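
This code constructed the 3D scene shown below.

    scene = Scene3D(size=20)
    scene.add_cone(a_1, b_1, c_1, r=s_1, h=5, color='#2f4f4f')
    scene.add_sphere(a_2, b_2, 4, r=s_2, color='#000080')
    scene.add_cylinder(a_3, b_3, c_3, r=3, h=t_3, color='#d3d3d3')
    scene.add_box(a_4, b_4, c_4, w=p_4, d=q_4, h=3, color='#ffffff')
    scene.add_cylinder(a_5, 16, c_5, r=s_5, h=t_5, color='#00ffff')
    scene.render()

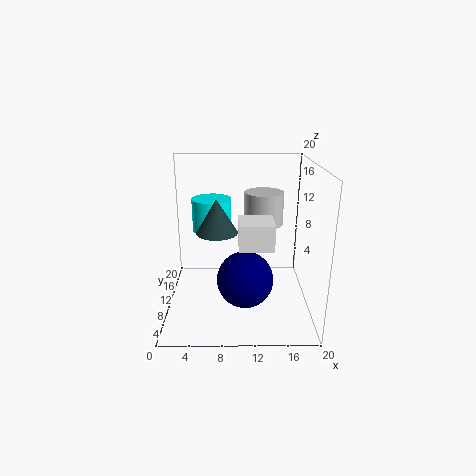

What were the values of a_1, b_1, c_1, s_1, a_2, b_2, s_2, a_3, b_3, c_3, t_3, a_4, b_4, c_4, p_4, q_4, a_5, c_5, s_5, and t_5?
a_1 = 7; b_1 = 12; c_1 = 10; s_1 = 3; a_2 = 11; b_2 = 9; s_2 = 4; a_3 = 14; b_3 = 16; c_3 = 10; t_3 = 5; a_4 = 10; b_4 = 1; c_4 = 12; p_4 = 4; q_4 = 4; a_5 = 6; c_5 = 9; s_5 = 3; t_5 = 5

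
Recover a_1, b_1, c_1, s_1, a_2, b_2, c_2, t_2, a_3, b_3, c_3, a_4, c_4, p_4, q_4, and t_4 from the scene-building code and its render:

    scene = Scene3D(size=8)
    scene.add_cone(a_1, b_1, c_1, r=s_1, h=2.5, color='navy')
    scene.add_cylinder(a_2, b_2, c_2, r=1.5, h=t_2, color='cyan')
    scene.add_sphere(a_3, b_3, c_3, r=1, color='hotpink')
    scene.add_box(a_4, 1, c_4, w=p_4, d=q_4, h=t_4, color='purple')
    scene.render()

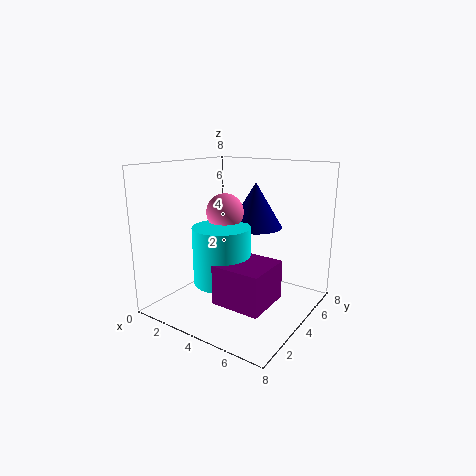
a_1 = 4.5, b_1 = 5, c_1 = 4.5, s_1 = 1.5, a_2 = 4, b_2 = 2.5, c_2 = 2, t_2 = 3, a_3 = 3.5, b_3 = 3.5, c_3 = 5.5, a_4 = 4.5, c_4 = 1.5, p_4 = 2.5, q_4 = 2.5, t_4 = 2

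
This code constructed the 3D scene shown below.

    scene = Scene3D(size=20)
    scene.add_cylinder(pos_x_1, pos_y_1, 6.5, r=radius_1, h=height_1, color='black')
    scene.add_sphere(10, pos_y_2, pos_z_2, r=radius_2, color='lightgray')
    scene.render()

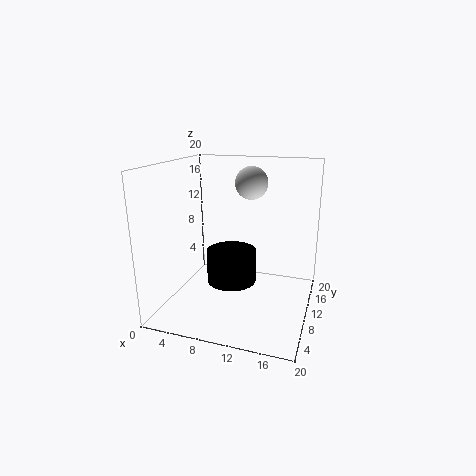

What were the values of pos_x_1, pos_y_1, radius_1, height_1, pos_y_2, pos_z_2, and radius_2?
pos_x_1 = 11, pos_y_1 = 4.5, radius_1 = 3, height_1 = 4, pos_y_2 = 16.5, pos_z_2 = 16.5, radius_2 = 2.5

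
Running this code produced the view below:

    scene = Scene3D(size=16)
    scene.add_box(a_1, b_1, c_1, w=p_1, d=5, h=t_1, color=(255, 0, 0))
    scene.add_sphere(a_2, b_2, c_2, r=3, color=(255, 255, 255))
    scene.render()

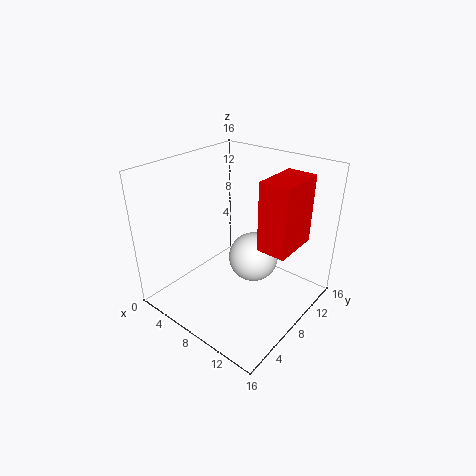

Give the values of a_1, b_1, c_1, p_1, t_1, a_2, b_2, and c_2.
a_1 = 12; b_1 = 6; c_1 = 9; p_1 = 3; t_1 = 7; a_2 = 8; b_2 = 11; c_2 = 4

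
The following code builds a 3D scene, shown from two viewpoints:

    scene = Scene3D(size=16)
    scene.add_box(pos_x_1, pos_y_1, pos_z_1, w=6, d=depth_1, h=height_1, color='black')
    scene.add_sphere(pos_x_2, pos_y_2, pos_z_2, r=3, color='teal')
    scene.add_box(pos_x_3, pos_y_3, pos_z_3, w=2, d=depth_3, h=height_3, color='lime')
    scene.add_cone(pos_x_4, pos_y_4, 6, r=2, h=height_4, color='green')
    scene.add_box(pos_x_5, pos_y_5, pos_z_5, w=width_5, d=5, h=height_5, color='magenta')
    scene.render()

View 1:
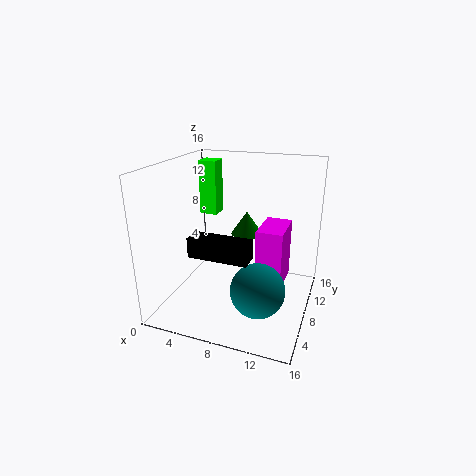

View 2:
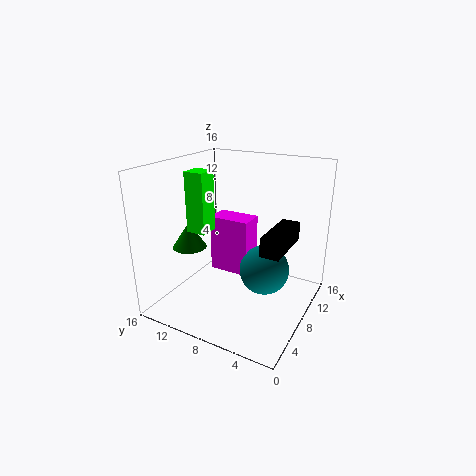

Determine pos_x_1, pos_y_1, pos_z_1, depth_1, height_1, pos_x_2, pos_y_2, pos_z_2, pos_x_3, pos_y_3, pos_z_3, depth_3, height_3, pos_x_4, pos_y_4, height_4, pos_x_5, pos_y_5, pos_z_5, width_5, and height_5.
pos_x_1 = 5; pos_y_1 = 2; pos_z_1 = 8; depth_1 = 2; height_1 = 2; pos_x_2 = 11; pos_y_2 = 6; pos_z_2 = 3; pos_x_3 = 3; pos_y_3 = 9; pos_z_3 = 10; depth_3 = 2; height_3 = 6; pos_x_4 = 7; pos_y_4 = 14; height_4 = 3; pos_x_5 = 10; pos_y_5 = 8; pos_z_5 = 2; width_5 = 3; height_5 = 7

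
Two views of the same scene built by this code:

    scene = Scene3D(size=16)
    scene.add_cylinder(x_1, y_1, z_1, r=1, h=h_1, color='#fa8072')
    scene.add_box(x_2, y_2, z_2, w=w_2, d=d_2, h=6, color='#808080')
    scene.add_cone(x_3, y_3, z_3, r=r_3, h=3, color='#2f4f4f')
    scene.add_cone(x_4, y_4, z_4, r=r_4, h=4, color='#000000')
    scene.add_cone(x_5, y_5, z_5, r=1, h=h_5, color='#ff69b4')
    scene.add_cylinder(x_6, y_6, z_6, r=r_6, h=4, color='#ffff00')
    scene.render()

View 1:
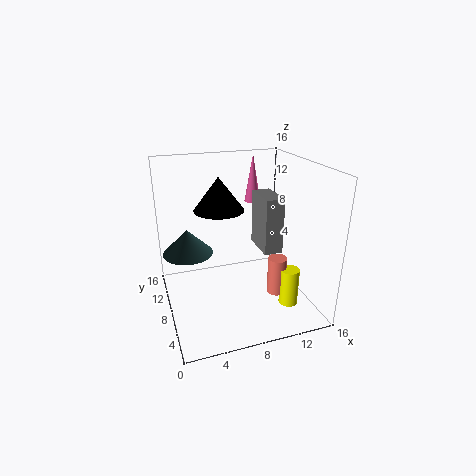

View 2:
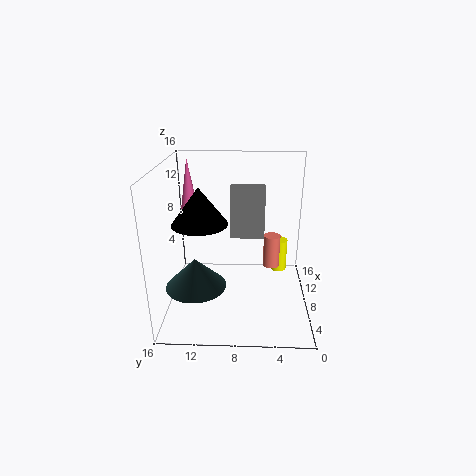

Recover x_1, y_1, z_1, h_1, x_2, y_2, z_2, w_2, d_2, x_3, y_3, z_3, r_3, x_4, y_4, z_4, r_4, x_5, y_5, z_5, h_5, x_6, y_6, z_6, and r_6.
x_1 = 11; y_1 = 4; z_1 = 3; h_1 = 4; x_2 = 10; y_2 = 5; z_2 = 7; w_2 = 2; d_2 = 4; x_3 = 3; y_3 = 12; z_3 = 5; r_3 = 3; x_4 = 7; y_4 = 12; z_4 = 10; r_4 = 3; x_5 = 12; y_5 = 14; z_5 = 10; h_5 = 6; x_6 = 12; y_6 = 3; z_6 = 2; r_6 = 1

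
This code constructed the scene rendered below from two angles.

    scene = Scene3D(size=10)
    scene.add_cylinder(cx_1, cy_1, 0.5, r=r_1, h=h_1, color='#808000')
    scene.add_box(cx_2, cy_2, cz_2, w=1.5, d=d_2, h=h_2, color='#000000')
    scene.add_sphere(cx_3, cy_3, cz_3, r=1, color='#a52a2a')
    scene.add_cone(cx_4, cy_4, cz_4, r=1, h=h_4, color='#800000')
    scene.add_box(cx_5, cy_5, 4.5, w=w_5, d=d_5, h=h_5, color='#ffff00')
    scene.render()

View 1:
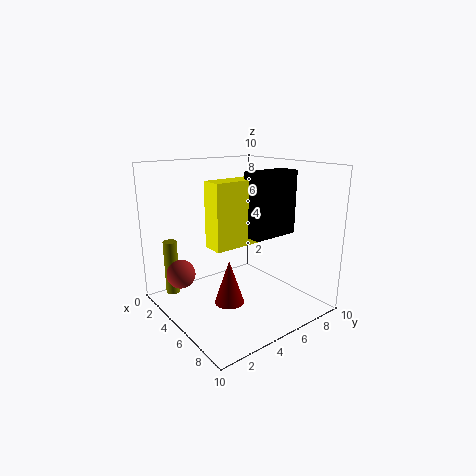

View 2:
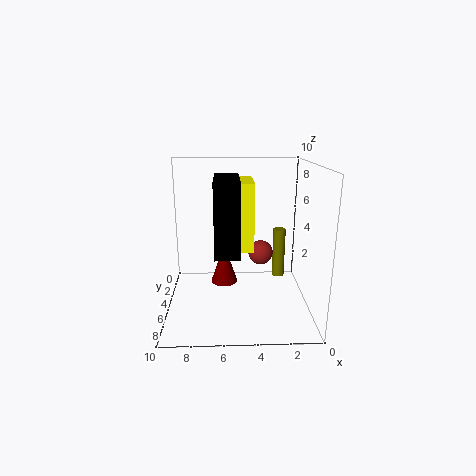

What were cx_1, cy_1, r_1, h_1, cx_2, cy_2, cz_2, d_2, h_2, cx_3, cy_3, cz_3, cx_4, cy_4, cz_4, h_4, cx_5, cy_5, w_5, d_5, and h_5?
cx_1 = 1.5
cy_1 = 1.5
r_1 = 0.5
h_1 = 4
cx_2 = 5
cy_2 = 5.5
cz_2 = 5
d_2 = 3.5
h_2 = 4.5
cx_3 = 3
cy_3 = 1.5
cz_3 = 2.5
cx_4 = 6
cy_4 = 3.5
cz_4 = 1
h_4 = 3
cx_5 = 4
cy_5 = 3
w_5 = 1.5
d_5 = 3.5
h_5 = 4.5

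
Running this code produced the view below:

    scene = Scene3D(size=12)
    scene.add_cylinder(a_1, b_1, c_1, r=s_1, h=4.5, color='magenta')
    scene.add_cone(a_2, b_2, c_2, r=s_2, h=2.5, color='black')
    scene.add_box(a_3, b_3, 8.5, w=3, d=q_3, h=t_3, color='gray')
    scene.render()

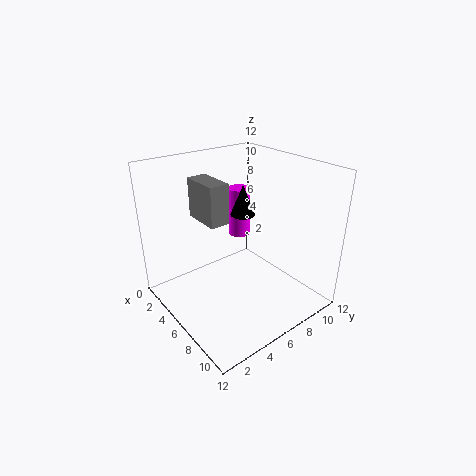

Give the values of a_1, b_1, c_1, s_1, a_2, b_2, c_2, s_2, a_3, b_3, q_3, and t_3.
a_1 = 3
b_1 = 8.5
c_1 = 4.5
s_1 = 1
a_2 = 6
b_2 = 6.5
c_2 = 8
s_2 = 1
a_3 = 4.5
b_3 = 2.5
q_3 = 1.5
t_3 = 3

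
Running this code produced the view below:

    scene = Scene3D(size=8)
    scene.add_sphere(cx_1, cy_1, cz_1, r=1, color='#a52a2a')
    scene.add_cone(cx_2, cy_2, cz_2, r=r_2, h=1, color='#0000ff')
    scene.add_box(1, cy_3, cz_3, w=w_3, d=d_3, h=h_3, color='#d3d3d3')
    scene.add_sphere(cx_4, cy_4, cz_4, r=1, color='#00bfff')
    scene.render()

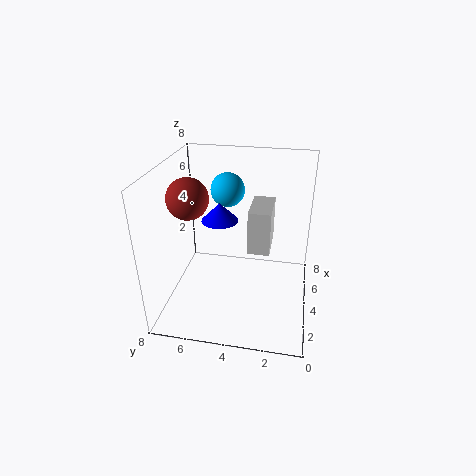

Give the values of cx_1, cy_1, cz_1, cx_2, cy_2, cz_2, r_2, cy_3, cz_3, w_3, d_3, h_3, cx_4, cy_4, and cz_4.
cx_1 = 2; cy_1 = 6; cz_1 = 7; cx_2 = 4; cy_2 = 5; cz_2 = 5; r_2 = 1; cy_3 = 2; cz_3 = 5; w_3 = 2; d_3 = 1; h_3 = 2; cx_4 = 6; cy_4 = 5; cz_4 = 6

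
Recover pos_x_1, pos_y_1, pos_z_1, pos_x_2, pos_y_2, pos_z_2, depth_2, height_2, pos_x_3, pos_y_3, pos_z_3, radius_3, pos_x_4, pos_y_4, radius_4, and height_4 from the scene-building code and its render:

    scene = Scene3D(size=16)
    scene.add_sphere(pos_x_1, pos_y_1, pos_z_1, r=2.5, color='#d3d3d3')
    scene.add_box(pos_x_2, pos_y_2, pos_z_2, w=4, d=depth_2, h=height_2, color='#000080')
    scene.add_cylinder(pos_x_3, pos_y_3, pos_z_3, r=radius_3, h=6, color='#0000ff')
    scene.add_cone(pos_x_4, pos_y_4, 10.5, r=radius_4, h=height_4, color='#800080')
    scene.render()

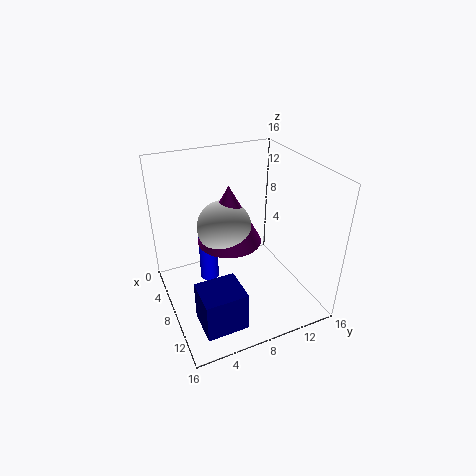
pos_x_1 = 11.5; pos_y_1 = 5; pos_z_1 = 12; pos_x_2 = 10; pos_y_2 = 2; pos_z_2 = 0.5; depth_2 = 4.5; height_2 = 4.5; pos_x_3 = 8; pos_y_3 = 4.5; pos_z_3 = 4; radius_3 = 1; pos_x_4 = 11.5; pos_y_4 = 5.5; radius_4 = 3; height_4 = 5.5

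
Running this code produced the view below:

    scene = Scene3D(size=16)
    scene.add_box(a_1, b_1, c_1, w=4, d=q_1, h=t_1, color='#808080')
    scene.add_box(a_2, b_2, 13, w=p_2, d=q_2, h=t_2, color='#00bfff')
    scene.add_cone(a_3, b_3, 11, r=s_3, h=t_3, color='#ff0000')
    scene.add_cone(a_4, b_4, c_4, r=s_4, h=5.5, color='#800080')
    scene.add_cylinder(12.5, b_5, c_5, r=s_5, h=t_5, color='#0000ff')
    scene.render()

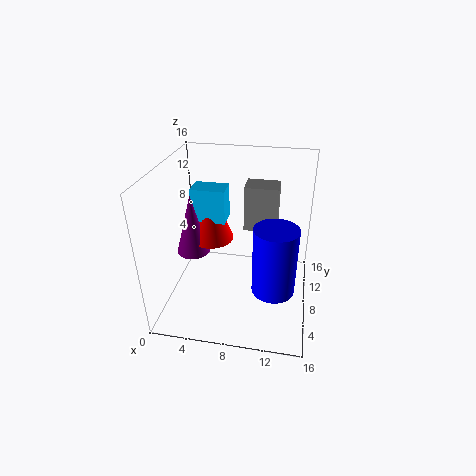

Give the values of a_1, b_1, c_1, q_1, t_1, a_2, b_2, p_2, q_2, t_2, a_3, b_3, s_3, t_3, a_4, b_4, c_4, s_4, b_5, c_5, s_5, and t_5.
a_1 = 8, b_1 = 11.5, c_1 = 7, q_1 = 3, t_1 = 5.5, a_2 = 5, b_2 = 2, p_2 = 3, q_2 = 2, t_2 = 3, a_3 = 6.5, b_3 = 3, s_3 = 2, t_3 = 5, a_4 = 5, b_4 = 2, c_4 = 10, s_4 = 1.5, b_5 = 2, c_5 = 6.5, s_5 = 2, t_5 = 6.5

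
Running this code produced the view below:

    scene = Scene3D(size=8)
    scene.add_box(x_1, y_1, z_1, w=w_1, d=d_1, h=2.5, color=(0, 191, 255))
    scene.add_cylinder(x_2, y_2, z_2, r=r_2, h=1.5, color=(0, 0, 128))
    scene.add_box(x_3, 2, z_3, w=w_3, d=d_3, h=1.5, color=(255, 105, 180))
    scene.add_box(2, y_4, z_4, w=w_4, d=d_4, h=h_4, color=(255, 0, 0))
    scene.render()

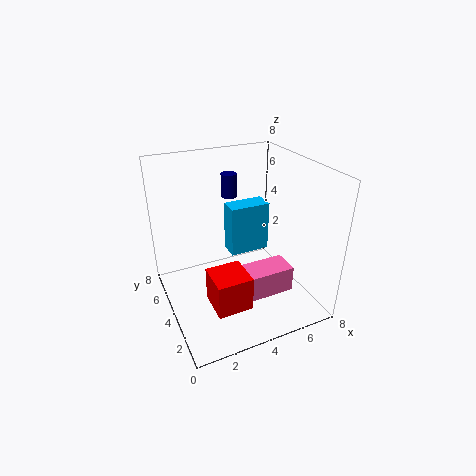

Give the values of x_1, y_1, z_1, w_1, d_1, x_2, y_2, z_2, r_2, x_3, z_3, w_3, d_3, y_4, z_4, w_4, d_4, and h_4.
x_1 = 3
y_1 = 2.5
z_1 = 4
w_1 = 2
d_1 = 1
x_2 = 5
y_2 = 7.5
z_2 = 5
r_2 = 0.5
x_3 = 4
z_3 = 1
w_3 = 2.5
d_3 = 1.5
y_4 = 2
z_4 = 0.5
w_4 = 2
d_4 = 2
h_4 = 2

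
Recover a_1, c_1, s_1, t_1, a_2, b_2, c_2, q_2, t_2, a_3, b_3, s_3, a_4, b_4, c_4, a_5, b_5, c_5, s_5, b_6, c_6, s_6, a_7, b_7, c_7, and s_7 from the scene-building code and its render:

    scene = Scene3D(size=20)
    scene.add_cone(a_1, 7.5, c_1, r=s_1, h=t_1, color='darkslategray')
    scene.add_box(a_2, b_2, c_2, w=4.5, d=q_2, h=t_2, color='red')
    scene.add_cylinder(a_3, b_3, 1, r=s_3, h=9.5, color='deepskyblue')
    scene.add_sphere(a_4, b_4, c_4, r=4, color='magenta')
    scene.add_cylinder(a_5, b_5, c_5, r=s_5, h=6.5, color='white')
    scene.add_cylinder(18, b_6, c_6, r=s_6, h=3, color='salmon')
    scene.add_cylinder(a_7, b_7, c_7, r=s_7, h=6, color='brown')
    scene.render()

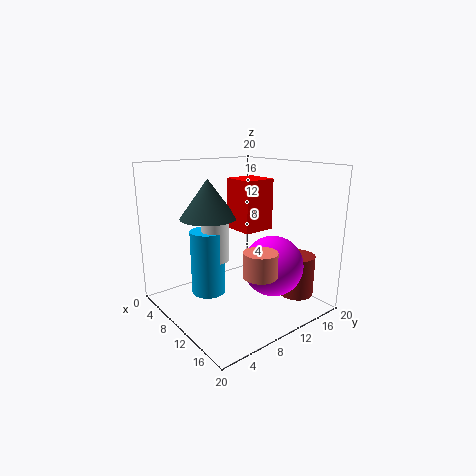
a_1 = 6.5; c_1 = 12.5; s_1 = 4; t_1 = 5.5; a_2 = 7.5; b_2 = 10; c_2 = 11; q_2 = 4.5; t_2 = 7; a_3 = 6; b_3 = 7.5; s_3 = 2.5; a_4 = 15; b_4 = 12; c_4 = 7; a_5 = 6.5; b_5 = 8.5; c_5 = 6; s_5 = 2; b_6 = 7; c_6 = 8; s_6 = 2; a_7 = 14.5; b_7 = 17.5; c_7 = 1; s_7 = 2.5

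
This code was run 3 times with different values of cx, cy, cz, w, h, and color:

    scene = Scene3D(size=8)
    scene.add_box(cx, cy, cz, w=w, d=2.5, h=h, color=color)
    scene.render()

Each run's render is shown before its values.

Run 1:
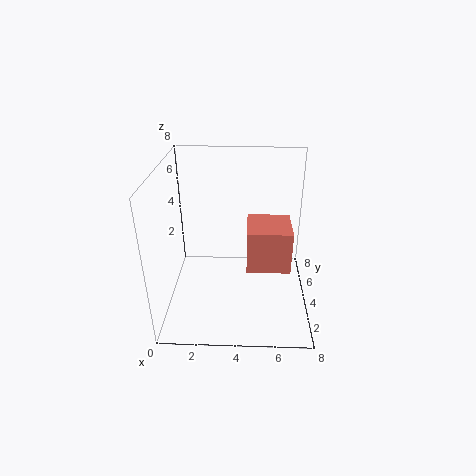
cx = 4.5, cy = 3.5, cz = 2, w = 2.5, h = 2.5, color = 'salmon'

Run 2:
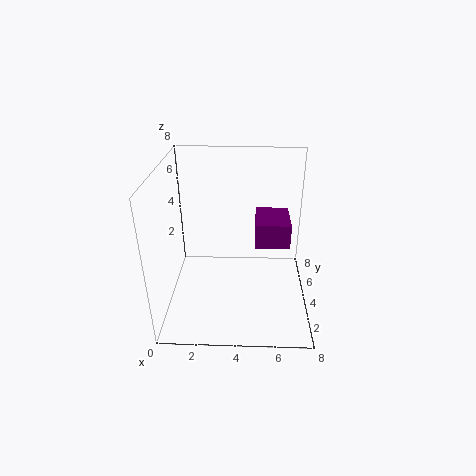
cx = 5, cy = 4.5, cz = 3, w = 2, h = 1.5, color = 'purple'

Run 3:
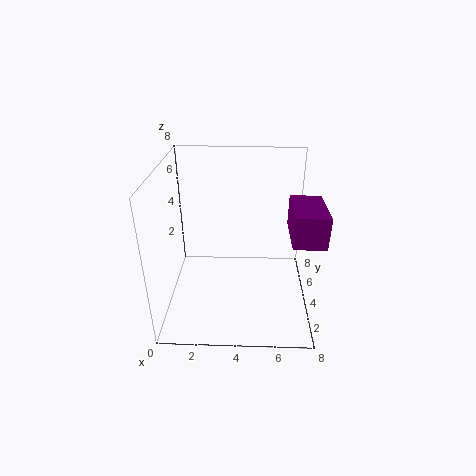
cx = 6.5, cy = 0.5, cz = 5.5, w = 1.5, h = 1.5, color = 'purple'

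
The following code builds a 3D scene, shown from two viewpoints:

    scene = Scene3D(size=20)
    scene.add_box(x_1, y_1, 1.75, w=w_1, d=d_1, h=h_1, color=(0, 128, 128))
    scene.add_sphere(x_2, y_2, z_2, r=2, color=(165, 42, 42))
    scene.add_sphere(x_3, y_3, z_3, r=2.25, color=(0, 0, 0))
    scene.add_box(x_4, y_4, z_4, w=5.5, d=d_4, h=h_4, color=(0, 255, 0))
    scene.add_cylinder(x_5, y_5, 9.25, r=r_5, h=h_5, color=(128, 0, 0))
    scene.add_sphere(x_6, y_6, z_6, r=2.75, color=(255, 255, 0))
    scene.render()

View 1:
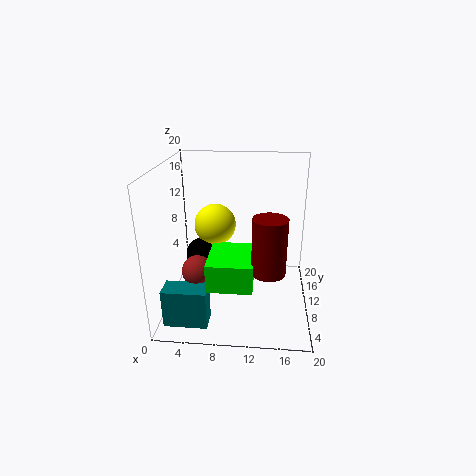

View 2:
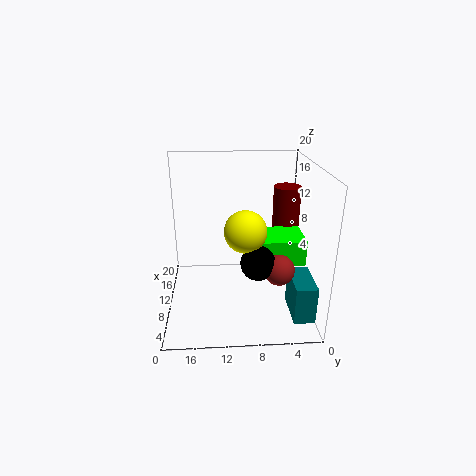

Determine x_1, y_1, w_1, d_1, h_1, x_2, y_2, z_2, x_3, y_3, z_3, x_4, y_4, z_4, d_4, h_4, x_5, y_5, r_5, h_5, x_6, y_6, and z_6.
x_1 = 1.5, y_1 = 0.75, w_1 = 5.5, d_1 = 2.75, h_1 = 5, x_2 = 5.25, y_2 = 5, z_2 = 7.5, x_3 = 5.5, y_3 = 7.75, z_3 = 8.5, x_4 = 7, y_4 = 1, z_4 = 7, d_4 = 6.5, h_4 = 3.5, x_5 = 14.25, y_5 = 2.5, r_5 = 2, h_5 = 6.75, x_6 = 7, y_6 = 9.25, z_6 = 12.25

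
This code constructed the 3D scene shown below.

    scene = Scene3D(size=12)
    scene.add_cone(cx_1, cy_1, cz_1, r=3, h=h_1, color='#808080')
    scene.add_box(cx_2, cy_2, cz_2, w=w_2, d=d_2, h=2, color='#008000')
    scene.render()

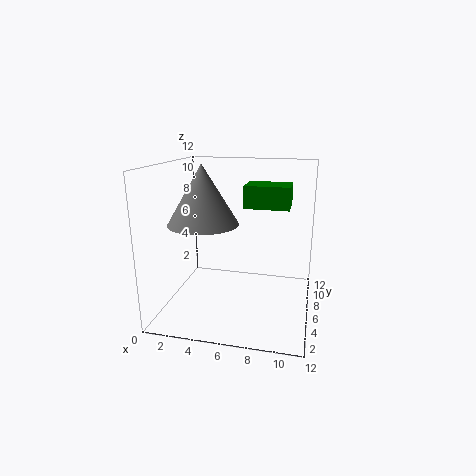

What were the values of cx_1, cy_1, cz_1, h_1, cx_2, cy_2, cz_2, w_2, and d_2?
cx_1 = 3; cy_1 = 6; cz_1 = 7; h_1 = 5; cx_2 = 6; cy_2 = 8; cz_2 = 8; w_2 = 4; d_2 = 3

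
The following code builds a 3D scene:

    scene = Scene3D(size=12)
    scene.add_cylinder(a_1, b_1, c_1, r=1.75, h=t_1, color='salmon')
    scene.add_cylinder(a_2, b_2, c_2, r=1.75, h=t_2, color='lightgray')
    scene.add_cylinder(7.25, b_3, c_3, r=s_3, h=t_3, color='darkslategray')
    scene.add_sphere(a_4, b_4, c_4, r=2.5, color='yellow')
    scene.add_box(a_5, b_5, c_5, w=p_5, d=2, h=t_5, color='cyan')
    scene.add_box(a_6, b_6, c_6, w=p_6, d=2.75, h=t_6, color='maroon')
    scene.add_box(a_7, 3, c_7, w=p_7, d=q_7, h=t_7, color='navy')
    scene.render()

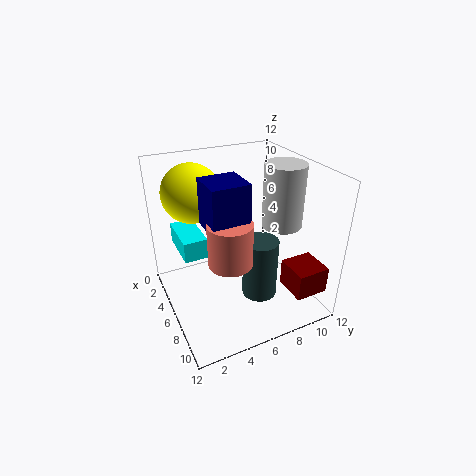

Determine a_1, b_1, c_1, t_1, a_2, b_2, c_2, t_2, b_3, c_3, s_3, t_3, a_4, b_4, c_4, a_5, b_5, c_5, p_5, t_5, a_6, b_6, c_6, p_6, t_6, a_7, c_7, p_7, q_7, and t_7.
a_1 = 7.75, b_1 = 4.5, c_1 = 5, t_1 = 3.5, a_2 = 6, b_2 = 10.25, c_2 = 6.25, t_2 = 5.5, b_3 = 7.5, c_3 = 0.75, s_3 = 1.5, t_3 = 5.25, a_4 = 2.75, b_4 = 3.25, c_4 = 9.25, a_5 = 1.5, b_5 = 1.5, c_5 = 4.5, p_5 = 4, t_5 = 1.75, a_6 = 8.25, b_6 = 9, c_6 = 2, p_6 = 2.75, t_6 = 2.25, a_7 = 5.25, c_7 = 7.75, p_7 = 3, q_7 = 3, t_7 = 3.75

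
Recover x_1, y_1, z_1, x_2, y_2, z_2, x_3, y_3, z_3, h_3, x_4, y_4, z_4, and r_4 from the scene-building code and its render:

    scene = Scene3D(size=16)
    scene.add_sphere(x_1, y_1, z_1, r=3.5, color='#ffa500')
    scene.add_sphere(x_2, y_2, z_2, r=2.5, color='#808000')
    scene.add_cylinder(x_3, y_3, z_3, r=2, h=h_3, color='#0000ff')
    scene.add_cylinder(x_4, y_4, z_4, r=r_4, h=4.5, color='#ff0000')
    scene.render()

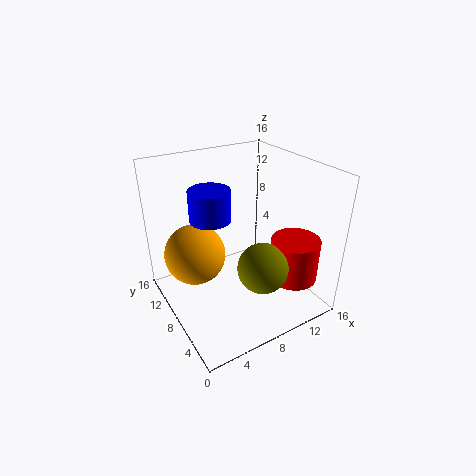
x_1 = 4
y_1 = 11
z_1 = 5.5
x_2 = 7.5
y_2 = 2.5
z_2 = 7.5
x_3 = 4
y_3 = 6.5
z_3 = 12
h_3 = 3
x_4 = 11.5
y_4 = 2.5
z_4 = 5
r_4 = 2.5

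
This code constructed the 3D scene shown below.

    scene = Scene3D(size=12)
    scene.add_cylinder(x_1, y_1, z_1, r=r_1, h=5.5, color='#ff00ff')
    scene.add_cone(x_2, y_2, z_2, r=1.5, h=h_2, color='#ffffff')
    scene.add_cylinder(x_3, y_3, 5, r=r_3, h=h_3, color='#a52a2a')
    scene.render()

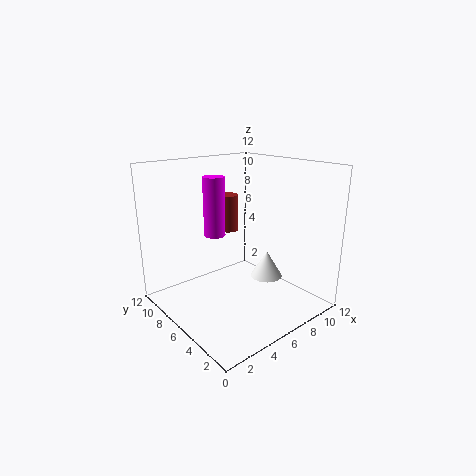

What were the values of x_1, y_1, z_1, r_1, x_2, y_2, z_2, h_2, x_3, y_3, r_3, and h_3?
x_1 = 6.5
y_1 = 10
z_1 = 5
r_1 = 1
x_2 = 10
y_2 = 6.5
z_2 = 1
h_2 = 2.5
x_3 = 8.5
y_3 = 10.5
r_3 = 1
h_3 = 3.5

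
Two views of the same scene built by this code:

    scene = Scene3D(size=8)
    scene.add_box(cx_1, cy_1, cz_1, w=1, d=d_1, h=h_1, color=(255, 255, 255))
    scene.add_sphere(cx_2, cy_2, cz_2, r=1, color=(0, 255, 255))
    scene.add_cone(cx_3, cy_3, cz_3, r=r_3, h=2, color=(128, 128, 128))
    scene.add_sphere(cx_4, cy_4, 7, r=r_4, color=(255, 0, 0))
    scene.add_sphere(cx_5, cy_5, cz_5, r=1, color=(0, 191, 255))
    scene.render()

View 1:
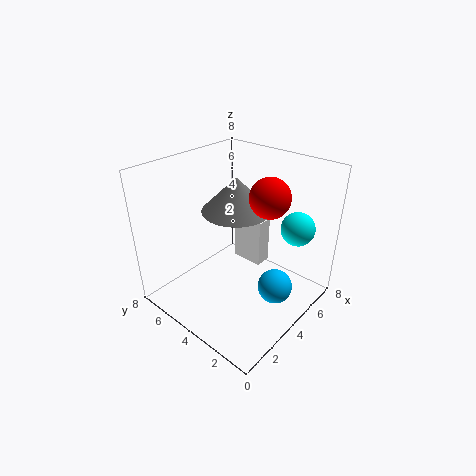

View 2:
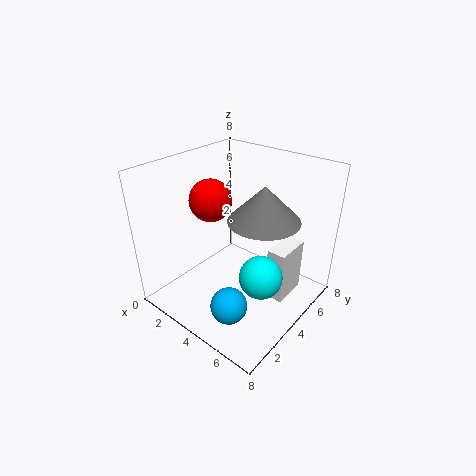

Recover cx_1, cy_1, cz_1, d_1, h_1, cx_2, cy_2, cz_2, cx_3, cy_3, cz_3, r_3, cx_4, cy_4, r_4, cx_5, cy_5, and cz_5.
cx_1 = 6, cy_1 = 4, cz_1 = 1, d_1 = 2, h_1 = 3, cx_2 = 7, cy_2 = 2, cz_2 = 4, cx_3 = 5, cy_3 = 5, cz_3 = 5, r_3 = 2, cx_4 = 4, cy_4 = 2, r_4 = 1, cx_5 = 5, cy_5 = 2, cz_5 = 1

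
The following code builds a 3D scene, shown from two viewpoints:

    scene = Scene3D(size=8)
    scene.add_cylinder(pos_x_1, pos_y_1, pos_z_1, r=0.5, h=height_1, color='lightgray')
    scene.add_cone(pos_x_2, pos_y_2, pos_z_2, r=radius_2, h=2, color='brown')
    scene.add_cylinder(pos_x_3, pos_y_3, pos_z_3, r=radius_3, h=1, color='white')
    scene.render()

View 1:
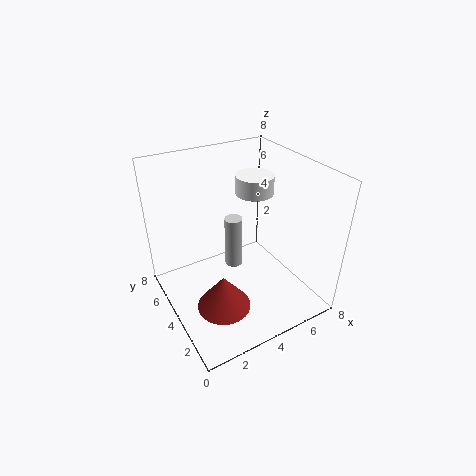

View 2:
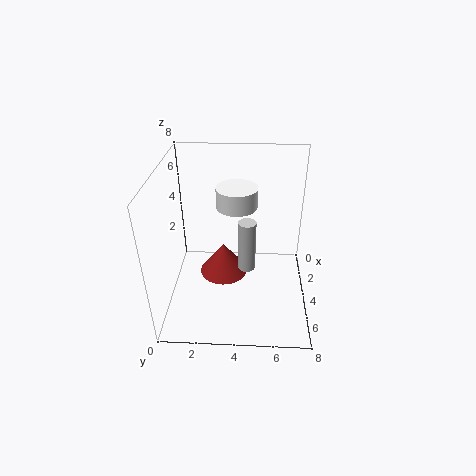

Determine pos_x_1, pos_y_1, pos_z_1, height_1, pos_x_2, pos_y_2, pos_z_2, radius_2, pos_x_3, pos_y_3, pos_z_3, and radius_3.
pos_x_1 = 4; pos_y_1 = 4.5; pos_z_1 = 2; height_1 = 3; pos_x_2 = 2.5; pos_y_2 = 3; pos_z_2 = 0.5; radius_2 = 1.5; pos_x_3 = 5; pos_y_3 = 4; pos_z_3 = 6.5; radius_3 = 1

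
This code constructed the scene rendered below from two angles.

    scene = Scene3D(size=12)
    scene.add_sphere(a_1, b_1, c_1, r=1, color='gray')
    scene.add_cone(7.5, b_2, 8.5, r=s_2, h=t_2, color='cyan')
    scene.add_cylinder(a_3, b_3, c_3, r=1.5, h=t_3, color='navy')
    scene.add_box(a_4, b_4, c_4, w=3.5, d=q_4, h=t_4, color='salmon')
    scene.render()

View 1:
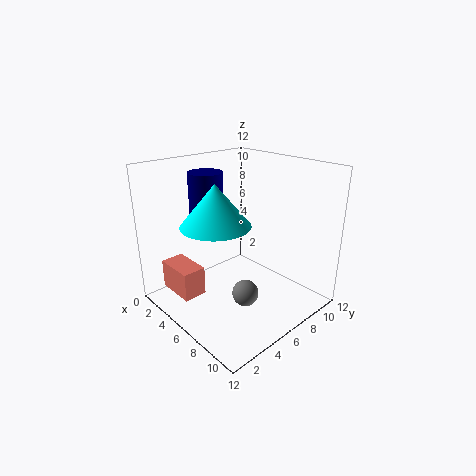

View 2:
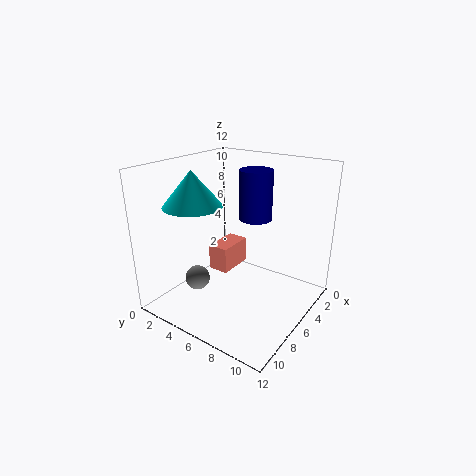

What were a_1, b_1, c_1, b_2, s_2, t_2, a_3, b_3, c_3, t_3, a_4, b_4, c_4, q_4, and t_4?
a_1 = 9, b_1 = 4, c_1 = 3, b_2 = 2.5, s_2 = 2.5, t_2 = 3, a_3 = 2.5, b_3 = 5.5, c_3 = 6.5, t_3 = 4.5, a_4 = 1, b_4 = 1.5, c_4 = 1, q_4 = 2, t_4 = 2.5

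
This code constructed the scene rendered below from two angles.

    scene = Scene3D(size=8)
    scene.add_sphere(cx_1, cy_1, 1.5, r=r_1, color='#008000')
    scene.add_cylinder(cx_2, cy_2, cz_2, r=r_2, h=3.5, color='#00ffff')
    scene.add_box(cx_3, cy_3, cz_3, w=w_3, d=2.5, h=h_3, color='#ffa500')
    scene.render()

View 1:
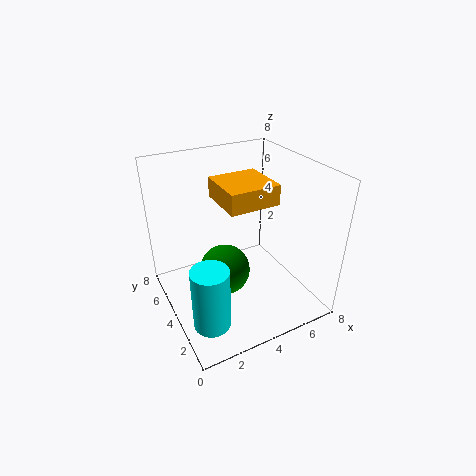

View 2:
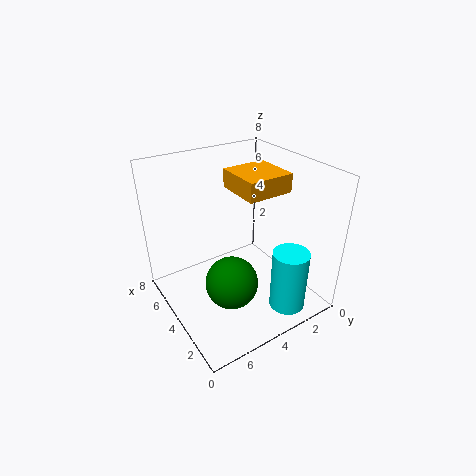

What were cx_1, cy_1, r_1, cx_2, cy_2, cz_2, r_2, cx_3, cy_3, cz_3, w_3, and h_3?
cx_1 = 3.5
cy_1 = 4.75
r_1 = 1.5
cx_2 = 1.5
cy_2 = 2.25
cz_2 = 0.25
r_2 = 1
cx_3 = 2.5
cy_3 = 1.75
cz_3 = 6.75
w_3 = 2.5
h_3 = 1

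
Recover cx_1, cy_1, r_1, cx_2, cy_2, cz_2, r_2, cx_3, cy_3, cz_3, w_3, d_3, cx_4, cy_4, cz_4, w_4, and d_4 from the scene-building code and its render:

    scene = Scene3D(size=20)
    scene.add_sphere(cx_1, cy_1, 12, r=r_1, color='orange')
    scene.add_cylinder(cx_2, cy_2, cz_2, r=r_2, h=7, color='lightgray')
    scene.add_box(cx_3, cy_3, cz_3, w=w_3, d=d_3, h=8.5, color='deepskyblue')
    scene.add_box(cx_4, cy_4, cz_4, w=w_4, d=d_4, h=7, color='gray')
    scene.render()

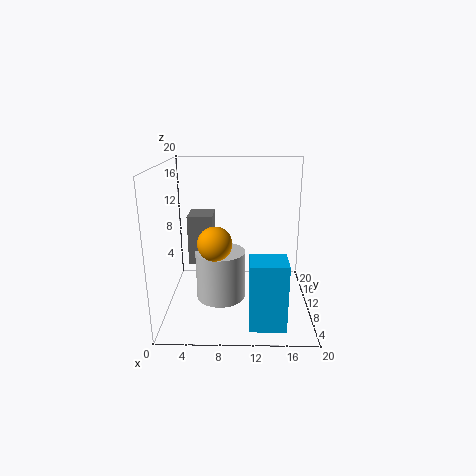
cx_1 = 7.5; cy_1 = 2.5; r_1 = 2; cx_2 = 7.5; cy_2 = 10; cz_2 = 1; r_2 = 3.5; cx_3 = 11.5; cy_3 = 0.5; cz_3 = 1.5; w_3 = 4.5; d_3 = 4; cx_4 = 3; cy_4 = 10; cz_4 = 6; w_4 = 3.5; d_4 = 4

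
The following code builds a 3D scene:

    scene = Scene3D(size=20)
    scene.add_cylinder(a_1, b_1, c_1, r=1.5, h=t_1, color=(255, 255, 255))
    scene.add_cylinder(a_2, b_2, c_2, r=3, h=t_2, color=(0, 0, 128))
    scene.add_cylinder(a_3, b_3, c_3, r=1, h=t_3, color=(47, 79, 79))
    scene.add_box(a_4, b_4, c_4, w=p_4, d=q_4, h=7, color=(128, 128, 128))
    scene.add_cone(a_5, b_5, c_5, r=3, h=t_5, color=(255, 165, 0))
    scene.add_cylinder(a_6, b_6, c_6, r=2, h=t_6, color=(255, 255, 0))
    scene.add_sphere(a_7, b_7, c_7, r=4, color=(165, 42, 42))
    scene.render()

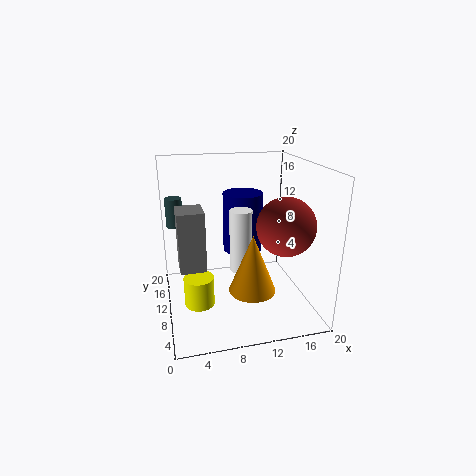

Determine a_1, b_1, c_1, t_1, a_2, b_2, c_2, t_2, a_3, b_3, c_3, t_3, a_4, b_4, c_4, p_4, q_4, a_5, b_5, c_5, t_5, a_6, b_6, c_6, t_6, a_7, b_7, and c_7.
a_1 = 10; b_1 = 8.5; c_1 = 6; t_1 = 8.5; a_2 = 12; b_2 = 15; c_2 = 6; t_2 = 9; a_3 = 1.5; b_3 = 7.5; c_3 = 13.5; t_3 = 3.5; a_4 = 1.5; b_4 = 2.5; c_4 = 9.5; p_4 = 3; q_4 = 3.5; a_5 = 10.5; b_5 = 4.5; c_5 = 5; t_5 = 7.5; a_6 = 4; b_6 = 7.5; c_6 = 2; t_6 = 4; a_7 = 16; b_7 = 7.5; c_7 = 12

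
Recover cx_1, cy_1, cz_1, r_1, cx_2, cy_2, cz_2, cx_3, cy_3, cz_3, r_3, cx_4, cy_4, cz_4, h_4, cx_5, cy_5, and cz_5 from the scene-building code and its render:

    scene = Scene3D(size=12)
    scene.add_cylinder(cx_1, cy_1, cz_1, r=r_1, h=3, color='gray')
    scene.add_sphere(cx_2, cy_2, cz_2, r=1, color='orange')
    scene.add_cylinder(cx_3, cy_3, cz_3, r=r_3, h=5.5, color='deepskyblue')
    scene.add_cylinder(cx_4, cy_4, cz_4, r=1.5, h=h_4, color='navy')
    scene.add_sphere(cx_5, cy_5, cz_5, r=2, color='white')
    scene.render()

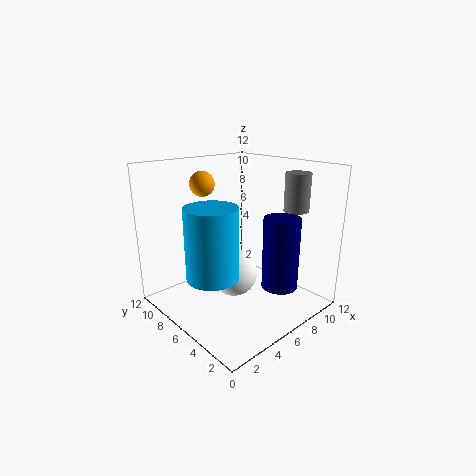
cx_1 = 9, cy_1 = 2.5, cz_1 = 8.5, r_1 = 1, cx_2 = 4, cy_2 = 8, cz_2 = 10.5, cx_3 = 2.5, cy_3 = 5, cz_3 = 4, r_3 = 2, cx_4 = 8, cy_4 = 3, cz_4 = 2, h_4 = 6, cx_5 = 5.5, cy_5 = 6, cz_5 = 3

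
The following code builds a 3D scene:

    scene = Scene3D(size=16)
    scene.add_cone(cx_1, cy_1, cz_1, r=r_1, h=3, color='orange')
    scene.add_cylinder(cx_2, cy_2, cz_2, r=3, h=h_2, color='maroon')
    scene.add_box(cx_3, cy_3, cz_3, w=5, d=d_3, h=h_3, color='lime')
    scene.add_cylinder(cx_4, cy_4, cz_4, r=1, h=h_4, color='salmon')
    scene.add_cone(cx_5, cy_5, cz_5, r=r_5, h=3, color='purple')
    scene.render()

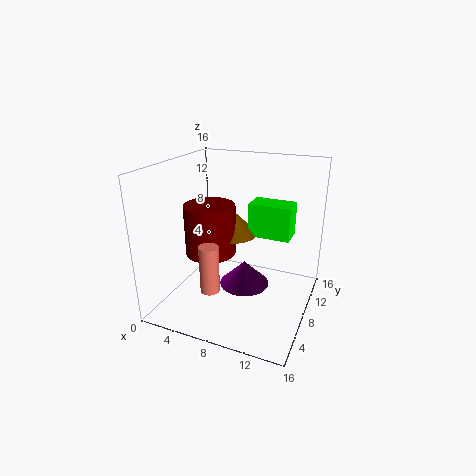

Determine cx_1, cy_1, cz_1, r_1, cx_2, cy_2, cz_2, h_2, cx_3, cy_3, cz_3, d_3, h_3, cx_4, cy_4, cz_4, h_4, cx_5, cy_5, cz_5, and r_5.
cx_1 = 6; cy_1 = 11; cz_1 = 7; r_1 = 3; cx_2 = 4; cy_2 = 9; cz_2 = 5; h_2 = 6; cx_3 = 8; cy_3 = 11; cz_3 = 7; d_3 = 3; h_3 = 4; cx_4 = 7; cy_4 = 3; cz_4 = 4; h_4 = 5; cx_5 = 8; cy_5 = 10; cz_5 = 1; r_5 = 3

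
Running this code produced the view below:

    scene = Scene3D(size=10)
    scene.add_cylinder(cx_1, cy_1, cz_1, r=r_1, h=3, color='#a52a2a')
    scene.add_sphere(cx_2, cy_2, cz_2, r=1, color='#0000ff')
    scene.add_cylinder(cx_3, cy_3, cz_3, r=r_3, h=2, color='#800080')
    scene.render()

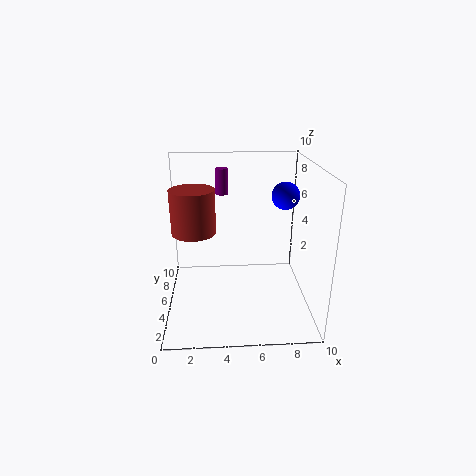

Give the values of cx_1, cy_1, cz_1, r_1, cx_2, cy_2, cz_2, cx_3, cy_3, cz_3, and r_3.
cx_1 = 2
cy_1 = 5
cz_1 = 5.5
r_1 = 1.5
cx_2 = 8.5
cy_2 = 6.5
cz_2 = 7.5
cx_3 = 4
cy_3 = 9
cz_3 = 7
r_3 = 0.5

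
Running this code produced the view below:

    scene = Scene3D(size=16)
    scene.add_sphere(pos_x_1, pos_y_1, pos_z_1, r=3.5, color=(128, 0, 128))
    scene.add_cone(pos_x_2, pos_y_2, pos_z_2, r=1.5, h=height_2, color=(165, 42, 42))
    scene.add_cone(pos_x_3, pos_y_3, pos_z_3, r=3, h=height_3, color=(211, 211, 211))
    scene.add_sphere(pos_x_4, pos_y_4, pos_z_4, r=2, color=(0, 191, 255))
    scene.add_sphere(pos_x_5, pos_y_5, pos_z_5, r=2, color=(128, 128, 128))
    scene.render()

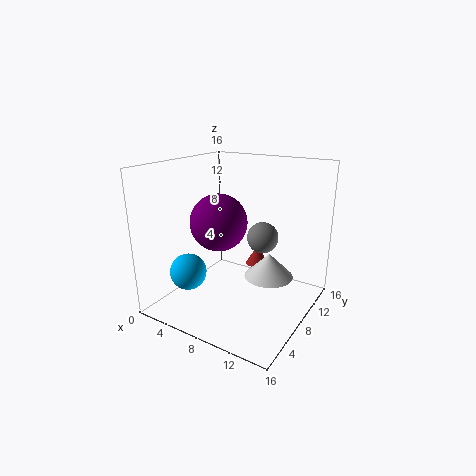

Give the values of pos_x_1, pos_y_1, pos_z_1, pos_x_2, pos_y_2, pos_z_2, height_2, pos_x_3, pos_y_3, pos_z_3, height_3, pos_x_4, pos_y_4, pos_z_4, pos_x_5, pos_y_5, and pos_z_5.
pos_x_1 = 4, pos_y_1 = 10, pos_z_1 = 8.5, pos_x_2 = 7, pos_y_2 = 14.5, pos_z_2 = 2, height_2 = 2.5, pos_x_3 = 10, pos_y_3 = 12, pos_z_3 = 2, height_3 = 3, pos_x_4 = 4, pos_y_4 = 4, pos_z_4 = 4.5, pos_x_5 = 8, pos_y_5 = 14, pos_z_5 = 6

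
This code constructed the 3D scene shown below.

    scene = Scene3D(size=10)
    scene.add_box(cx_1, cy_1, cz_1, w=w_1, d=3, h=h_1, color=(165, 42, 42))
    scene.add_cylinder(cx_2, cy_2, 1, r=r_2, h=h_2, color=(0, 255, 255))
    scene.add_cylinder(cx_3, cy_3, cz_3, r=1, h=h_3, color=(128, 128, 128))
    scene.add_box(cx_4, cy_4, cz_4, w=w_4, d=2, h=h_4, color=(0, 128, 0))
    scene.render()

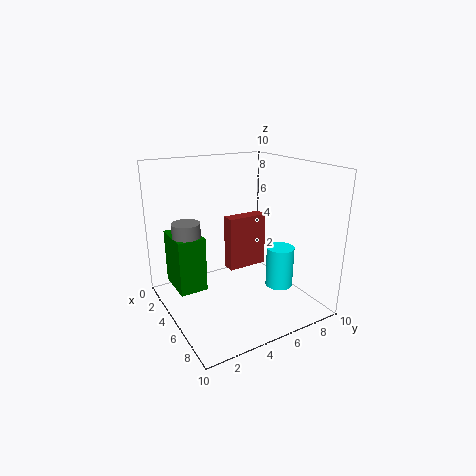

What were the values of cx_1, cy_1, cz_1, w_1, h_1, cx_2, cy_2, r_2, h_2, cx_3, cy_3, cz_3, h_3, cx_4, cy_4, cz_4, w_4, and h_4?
cx_1 = 3, cy_1 = 5, cz_1 = 2, w_1 = 1, h_1 = 4, cx_2 = 6, cy_2 = 8, r_2 = 1, h_2 = 3, cx_3 = 3, cy_3 = 2, cz_3 = 2, h_3 = 4, cx_4 = 1, cy_4 = 1, cz_4 = 1, w_4 = 3, h_4 = 4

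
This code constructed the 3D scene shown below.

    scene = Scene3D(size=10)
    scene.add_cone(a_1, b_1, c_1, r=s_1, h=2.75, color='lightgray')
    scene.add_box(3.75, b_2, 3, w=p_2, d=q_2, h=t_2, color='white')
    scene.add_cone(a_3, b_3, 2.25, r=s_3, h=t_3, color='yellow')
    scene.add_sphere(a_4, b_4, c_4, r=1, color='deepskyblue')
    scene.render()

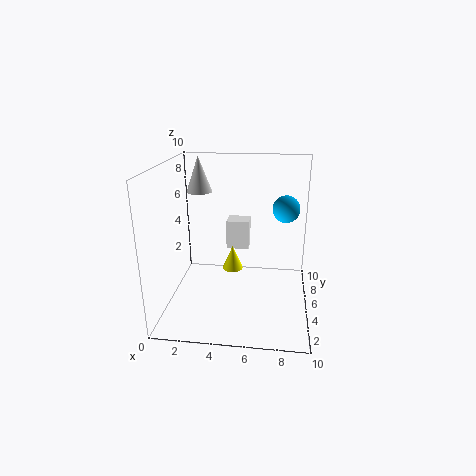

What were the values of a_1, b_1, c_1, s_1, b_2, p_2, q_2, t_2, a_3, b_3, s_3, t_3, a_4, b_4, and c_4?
a_1 = 1.5
b_1 = 8.5
c_1 = 7.25
s_1 = 1
b_2 = 7.5
p_2 = 1.75
q_2 = 1.5
t_2 = 2.25
a_3 = 4.5
b_3 = 5.75
s_3 = 0.75
t_3 = 1.75
a_4 = 8.25
b_4 = 7.25
c_4 = 6.5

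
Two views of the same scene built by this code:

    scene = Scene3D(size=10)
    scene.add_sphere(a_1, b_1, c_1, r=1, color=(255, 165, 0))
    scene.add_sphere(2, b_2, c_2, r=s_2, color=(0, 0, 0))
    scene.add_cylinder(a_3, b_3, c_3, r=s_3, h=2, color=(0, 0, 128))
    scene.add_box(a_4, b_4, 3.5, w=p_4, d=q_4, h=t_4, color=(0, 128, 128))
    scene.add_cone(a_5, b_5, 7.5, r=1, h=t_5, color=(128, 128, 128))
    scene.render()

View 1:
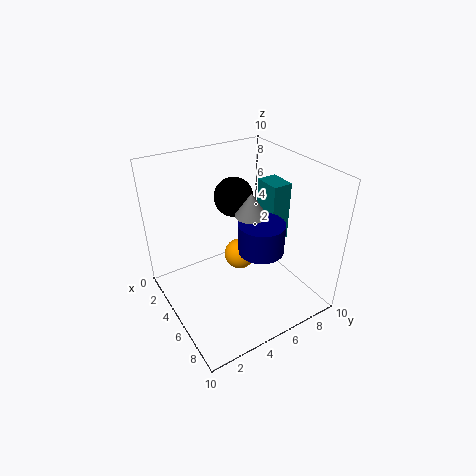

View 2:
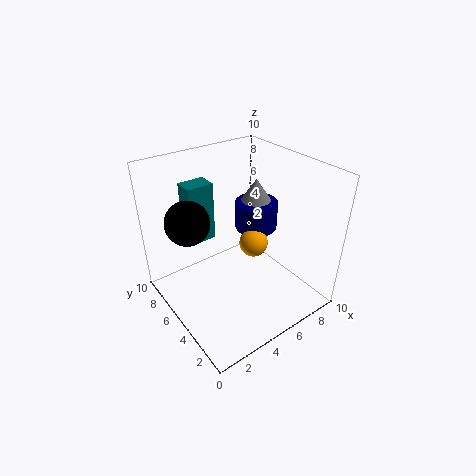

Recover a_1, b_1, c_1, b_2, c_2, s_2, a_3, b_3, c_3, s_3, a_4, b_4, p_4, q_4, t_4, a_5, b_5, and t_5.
a_1 = 6, b_1 = 4.5, c_1 = 4.5, b_2 = 6.5, c_2 = 6.5, s_2 = 1.5, a_3 = 7, b_3 = 5.5, c_3 = 5, s_3 = 1.5, a_4 = 3, b_4 = 8, p_4 = 2, q_4 = 1.5, t_4 = 4.5, a_5 = 6.5, b_5 = 5, t_5 = 1.5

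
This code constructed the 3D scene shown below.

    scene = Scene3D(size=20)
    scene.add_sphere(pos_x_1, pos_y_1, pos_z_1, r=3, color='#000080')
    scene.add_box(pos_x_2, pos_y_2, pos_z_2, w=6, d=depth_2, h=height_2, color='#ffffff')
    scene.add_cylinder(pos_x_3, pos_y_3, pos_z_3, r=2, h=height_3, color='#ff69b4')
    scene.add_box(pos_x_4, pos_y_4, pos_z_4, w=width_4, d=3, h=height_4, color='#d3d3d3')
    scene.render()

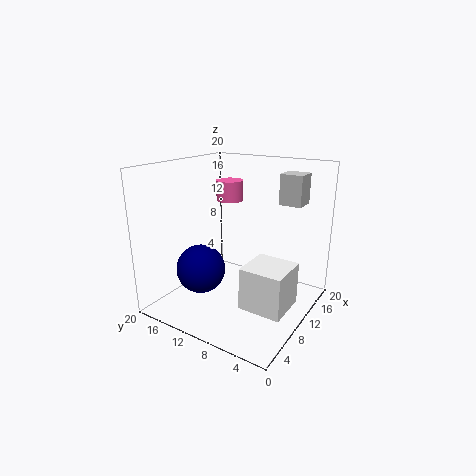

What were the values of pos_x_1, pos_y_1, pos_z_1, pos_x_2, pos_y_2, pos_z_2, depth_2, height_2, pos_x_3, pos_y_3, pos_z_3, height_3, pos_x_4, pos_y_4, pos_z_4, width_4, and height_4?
pos_x_1 = 3
pos_y_1 = 11
pos_z_1 = 8
pos_x_2 = 7
pos_y_2 = 2
pos_z_2 = 1
depth_2 = 6
height_2 = 6
pos_x_3 = 14
pos_y_3 = 14
pos_z_3 = 14
height_3 = 3
pos_x_4 = 12
pos_y_4 = 2
pos_z_4 = 15
width_4 = 3
height_4 = 4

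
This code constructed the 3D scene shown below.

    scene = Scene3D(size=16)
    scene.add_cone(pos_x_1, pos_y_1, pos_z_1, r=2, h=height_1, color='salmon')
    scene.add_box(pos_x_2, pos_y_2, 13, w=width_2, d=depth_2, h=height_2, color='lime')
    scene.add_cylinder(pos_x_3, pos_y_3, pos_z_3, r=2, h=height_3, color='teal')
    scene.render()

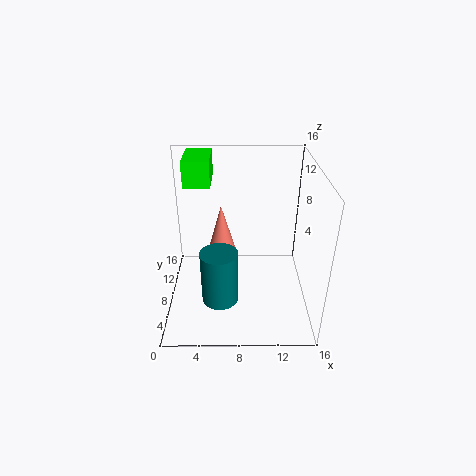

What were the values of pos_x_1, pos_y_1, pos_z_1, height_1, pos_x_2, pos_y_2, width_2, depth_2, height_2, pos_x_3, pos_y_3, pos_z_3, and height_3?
pos_x_1 = 6; pos_y_1 = 12; pos_z_1 = 3; height_1 = 7; pos_x_2 = 2; pos_y_2 = 10; width_2 = 3; depth_2 = 5; height_2 = 3; pos_x_3 = 6; pos_y_3 = 5; pos_z_3 = 2; height_3 = 6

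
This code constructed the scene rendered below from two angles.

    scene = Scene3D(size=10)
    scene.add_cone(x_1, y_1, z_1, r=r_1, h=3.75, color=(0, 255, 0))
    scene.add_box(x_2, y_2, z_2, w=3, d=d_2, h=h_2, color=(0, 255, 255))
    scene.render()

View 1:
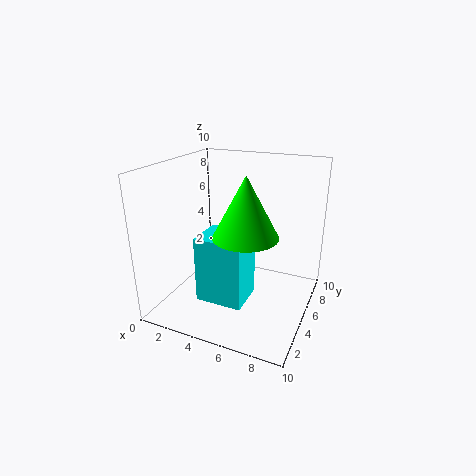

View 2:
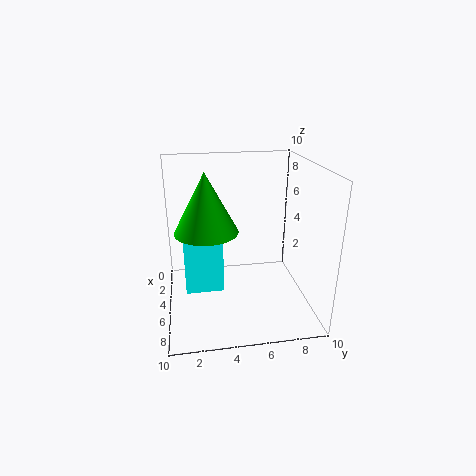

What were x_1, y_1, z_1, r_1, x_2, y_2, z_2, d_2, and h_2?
x_1 = 6.5
y_1 = 2.75
z_1 = 6.25
r_1 = 2
x_2 = 3.75
y_2 = 1.25
z_2 = 2
d_2 = 2.5
h_2 = 4.25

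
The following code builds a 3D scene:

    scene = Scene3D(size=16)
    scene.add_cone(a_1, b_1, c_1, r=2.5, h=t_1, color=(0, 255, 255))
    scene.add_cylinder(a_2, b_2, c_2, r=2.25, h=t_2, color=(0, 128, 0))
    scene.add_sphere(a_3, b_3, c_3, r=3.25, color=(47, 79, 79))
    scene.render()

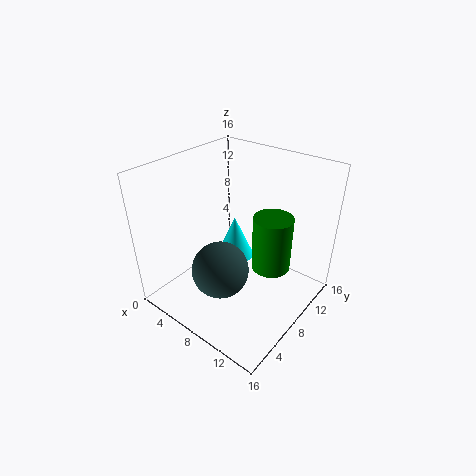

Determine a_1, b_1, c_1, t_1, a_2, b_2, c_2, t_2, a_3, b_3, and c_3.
a_1 = 3.5
b_1 = 13
c_1 = 1
t_1 = 5.75
a_2 = 10.75
b_2 = 10.75
c_2 = 3.75
t_2 = 6.5
a_3 = 7
b_3 = 6
c_3 = 4.25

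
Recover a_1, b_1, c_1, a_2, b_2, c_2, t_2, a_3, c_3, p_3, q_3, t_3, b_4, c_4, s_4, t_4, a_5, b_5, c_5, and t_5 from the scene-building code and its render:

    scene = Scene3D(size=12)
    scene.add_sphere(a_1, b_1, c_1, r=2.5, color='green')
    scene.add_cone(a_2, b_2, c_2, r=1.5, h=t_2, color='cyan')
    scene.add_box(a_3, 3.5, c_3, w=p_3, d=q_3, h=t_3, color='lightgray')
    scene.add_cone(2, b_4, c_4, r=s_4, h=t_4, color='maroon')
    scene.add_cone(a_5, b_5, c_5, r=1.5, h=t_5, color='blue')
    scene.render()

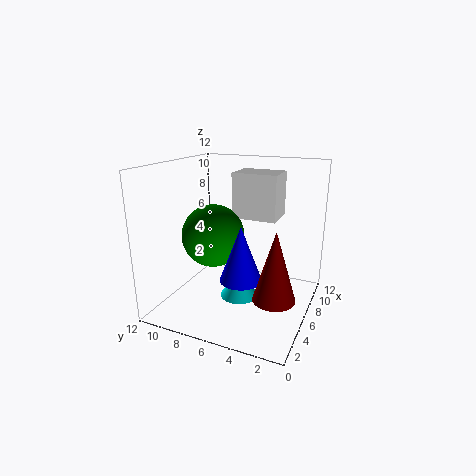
a_1 = 4.5
b_1 = 7.5
c_1 = 6.5
a_2 = 4
b_2 = 5
c_2 = 2
t_2 = 2
a_3 = 8
c_3 = 7
p_3 = 3
q_3 = 4
t_3 = 4
b_4 = 1.5
c_4 = 3.5
s_4 = 1.5
t_4 = 5
a_5 = 2
b_5 = 4
c_5 = 4.5
t_5 = 4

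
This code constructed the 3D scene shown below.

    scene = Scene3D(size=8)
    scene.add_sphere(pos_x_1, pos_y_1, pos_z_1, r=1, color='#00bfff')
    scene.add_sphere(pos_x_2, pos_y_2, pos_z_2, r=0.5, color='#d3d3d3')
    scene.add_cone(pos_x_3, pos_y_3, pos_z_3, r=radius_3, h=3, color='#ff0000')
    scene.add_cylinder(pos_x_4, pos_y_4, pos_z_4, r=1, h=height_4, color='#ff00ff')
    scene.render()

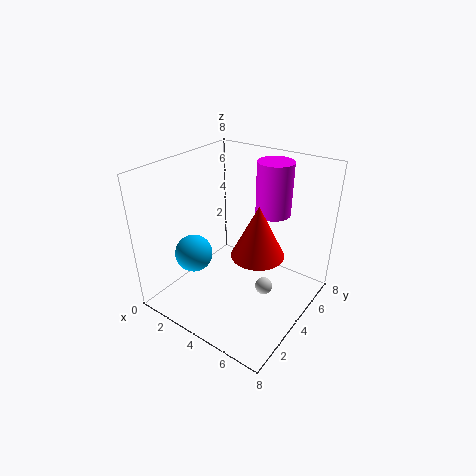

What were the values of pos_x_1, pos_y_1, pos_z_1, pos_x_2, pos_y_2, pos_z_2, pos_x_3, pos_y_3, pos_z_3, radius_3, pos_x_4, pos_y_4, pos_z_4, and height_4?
pos_x_1 = 2.5
pos_y_1 = 2
pos_z_1 = 3.5
pos_x_2 = 5.5
pos_y_2 = 4.5
pos_z_2 = 1
pos_x_3 = 5
pos_y_3 = 4.5
pos_z_3 = 3
radius_3 = 1.5
pos_x_4 = 5
pos_y_4 = 6
pos_z_4 = 5
height_4 = 3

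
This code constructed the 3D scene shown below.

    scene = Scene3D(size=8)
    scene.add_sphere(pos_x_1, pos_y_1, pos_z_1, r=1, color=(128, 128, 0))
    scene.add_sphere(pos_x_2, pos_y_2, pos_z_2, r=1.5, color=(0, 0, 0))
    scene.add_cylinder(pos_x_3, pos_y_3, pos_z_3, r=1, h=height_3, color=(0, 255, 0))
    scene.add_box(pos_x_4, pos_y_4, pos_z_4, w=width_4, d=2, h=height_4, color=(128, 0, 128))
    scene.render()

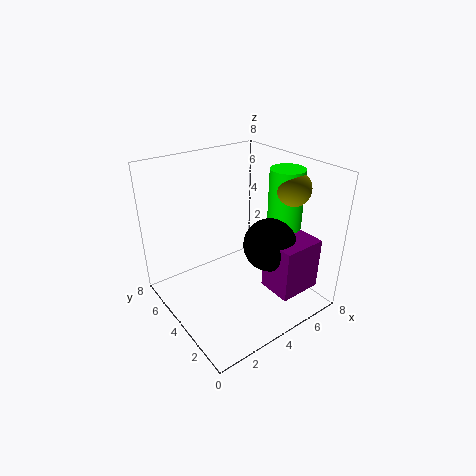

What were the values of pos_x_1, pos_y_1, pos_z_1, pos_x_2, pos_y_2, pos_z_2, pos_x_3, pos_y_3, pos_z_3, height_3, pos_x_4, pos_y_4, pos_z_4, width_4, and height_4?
pos_x_1 = 7
pos_y_1 = 3
pos_z_1 = 6.5
pos_x_2 = 5.5
pos_y_2 = 3
pos_z_2 = 3.5
pos_x_3 = 7
pos_y_3 = 3.5
pos_z_3 = 4
height_3 = 3.5
pos_x_4 = 5
pos_y_4 = 1
pos_z_4 = 1
width_4 = 2.5
height_4 = 3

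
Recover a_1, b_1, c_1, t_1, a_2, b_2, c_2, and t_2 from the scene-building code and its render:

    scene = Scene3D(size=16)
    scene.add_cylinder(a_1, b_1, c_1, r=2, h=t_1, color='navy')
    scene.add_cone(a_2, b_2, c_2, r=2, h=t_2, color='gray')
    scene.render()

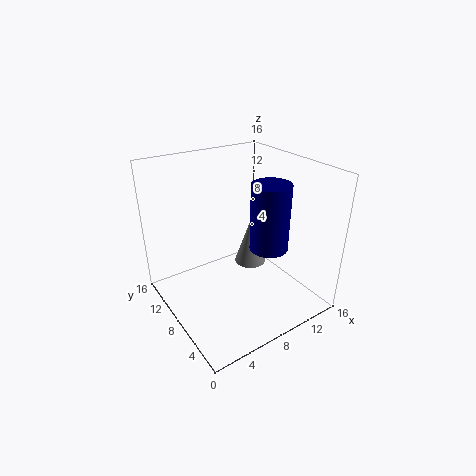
a_1 = 9.5; b_1 = 4.5; c_1 = 8; t_1 = 7; a_2 = 12; b_2 = 11; c_2 = 2; t_2 = 6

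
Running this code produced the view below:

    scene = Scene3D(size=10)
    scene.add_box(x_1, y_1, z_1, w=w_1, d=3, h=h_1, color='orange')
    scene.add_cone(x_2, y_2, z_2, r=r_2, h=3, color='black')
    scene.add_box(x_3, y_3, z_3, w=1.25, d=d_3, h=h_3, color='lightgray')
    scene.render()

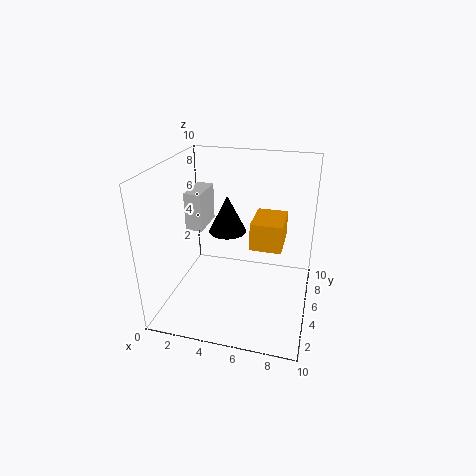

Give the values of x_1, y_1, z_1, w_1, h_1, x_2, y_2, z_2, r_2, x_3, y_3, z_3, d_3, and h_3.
x_1 = 5.75; y_1 = 5.25; z_1 = 4; w_1 = 2.25; h_1 = 2; x_2 = 3.25; y_2 = 8.25; z_2 = 3.75; r_2 = 1.5; x_3 = 1; y_3 = 5.25; z_3 = 5; d_3 = 2.75; h_3 = 2.75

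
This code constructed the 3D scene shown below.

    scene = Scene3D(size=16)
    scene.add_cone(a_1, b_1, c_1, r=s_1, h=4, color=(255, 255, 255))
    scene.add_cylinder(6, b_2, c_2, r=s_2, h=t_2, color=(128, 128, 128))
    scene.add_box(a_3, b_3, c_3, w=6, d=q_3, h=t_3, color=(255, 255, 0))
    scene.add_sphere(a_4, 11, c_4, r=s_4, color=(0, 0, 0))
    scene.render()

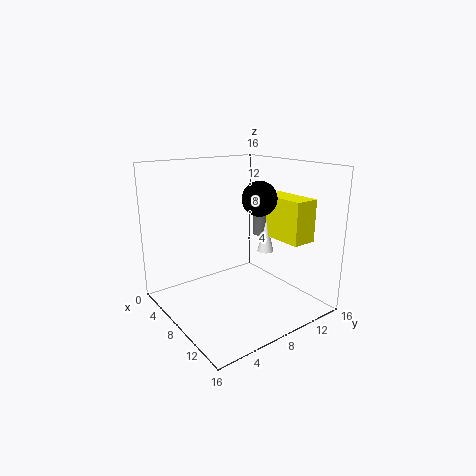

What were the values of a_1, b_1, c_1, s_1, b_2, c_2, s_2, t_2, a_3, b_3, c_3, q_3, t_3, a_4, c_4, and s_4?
a_1 = 7; b_1 = 13; c_1 = 5; s_1 = 1; b_2 = 13; c_2 = 7; s_2 = 1; t_2 = 4; a_3 = 6; b_3 = 13; c_3 = 7; q_3 = 3; t_3 = 5; a_4 = 8; c_4 = 12; s_4 = 2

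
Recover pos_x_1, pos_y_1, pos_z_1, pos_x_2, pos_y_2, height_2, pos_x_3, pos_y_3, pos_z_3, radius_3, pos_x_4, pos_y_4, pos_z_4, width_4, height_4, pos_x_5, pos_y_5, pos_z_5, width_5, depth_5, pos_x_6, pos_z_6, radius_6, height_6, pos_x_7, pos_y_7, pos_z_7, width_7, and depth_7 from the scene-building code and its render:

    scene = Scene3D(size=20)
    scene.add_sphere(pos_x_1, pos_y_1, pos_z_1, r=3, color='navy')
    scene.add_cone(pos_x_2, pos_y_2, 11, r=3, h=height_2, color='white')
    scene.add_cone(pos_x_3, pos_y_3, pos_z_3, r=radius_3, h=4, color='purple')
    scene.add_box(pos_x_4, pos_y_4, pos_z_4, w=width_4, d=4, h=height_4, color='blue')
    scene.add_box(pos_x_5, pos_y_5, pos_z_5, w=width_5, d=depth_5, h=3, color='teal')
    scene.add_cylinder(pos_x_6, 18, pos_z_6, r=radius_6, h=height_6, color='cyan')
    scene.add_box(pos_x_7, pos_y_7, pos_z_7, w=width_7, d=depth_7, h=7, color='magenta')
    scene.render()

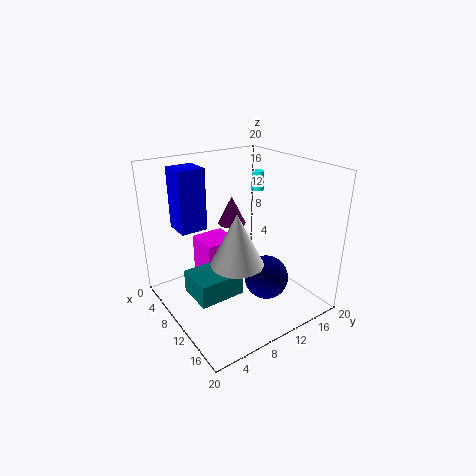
pos_x_1 = 14; pos_y_1 = 12; pos_z_1 = 5; pos_x_2 = 17; pos_y_2 = 5; height_2 = 6; pos_x_3 = 7; pos_y_3 = 11; pos_z_3 = 11; radius_3 = 2; pos_x_4 = 1; pos_y_4 = 4; pos_z_4 = 10; width_4 = 4; height_4 = 9; pos_x_5 = 9; pos_y_5 = 2; pos_z_5 = 4; width_5 = 5; depth_5 = 6; pos_x_6 = 4; pos_z_6 = 14; radius_6 = 1; height_6 = 3; pos_x_7 = 2; pos_y_7 = 7; pos_z_7 = 1; width_7 = 5; depth_7 = 5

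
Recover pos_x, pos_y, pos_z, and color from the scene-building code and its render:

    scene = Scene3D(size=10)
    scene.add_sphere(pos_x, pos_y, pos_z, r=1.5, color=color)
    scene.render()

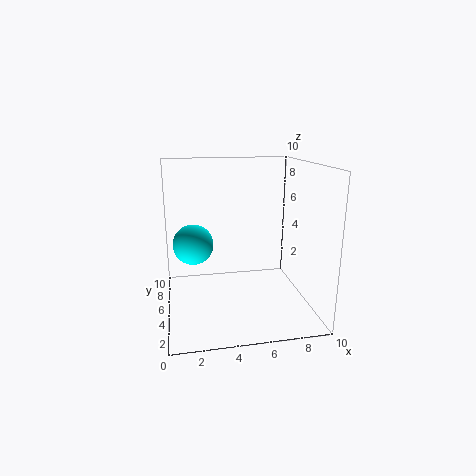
pos_x = 2
pos_y = 7
pos_z = 4
color = 'cyan'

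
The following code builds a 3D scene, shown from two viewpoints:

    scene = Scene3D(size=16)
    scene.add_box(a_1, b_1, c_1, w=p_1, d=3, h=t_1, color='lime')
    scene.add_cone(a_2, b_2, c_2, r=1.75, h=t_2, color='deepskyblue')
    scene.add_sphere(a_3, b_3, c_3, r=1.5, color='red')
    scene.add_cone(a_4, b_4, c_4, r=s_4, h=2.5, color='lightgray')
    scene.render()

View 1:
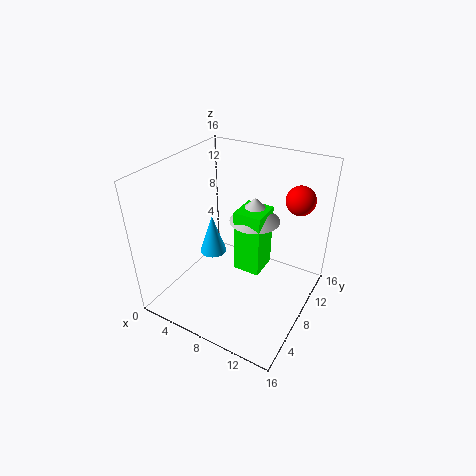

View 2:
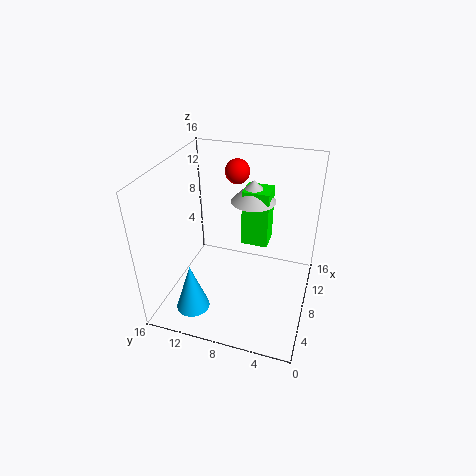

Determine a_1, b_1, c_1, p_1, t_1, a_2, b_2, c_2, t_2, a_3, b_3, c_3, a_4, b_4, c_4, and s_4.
a_1 = 9.25, b_1 = 5, c_1 = 6.5, p_1 = 2.75, t_1 = 6.5, a_2 = 2.25, b_2 = 11.25, c_2 = 2.25, t_2 = 5.25, a_3 = 14, b_3 = 10, c_3 = 13.25, a_4 = 10.5, b_4 = 7, c_4 = 11.5, s_4 = 2.5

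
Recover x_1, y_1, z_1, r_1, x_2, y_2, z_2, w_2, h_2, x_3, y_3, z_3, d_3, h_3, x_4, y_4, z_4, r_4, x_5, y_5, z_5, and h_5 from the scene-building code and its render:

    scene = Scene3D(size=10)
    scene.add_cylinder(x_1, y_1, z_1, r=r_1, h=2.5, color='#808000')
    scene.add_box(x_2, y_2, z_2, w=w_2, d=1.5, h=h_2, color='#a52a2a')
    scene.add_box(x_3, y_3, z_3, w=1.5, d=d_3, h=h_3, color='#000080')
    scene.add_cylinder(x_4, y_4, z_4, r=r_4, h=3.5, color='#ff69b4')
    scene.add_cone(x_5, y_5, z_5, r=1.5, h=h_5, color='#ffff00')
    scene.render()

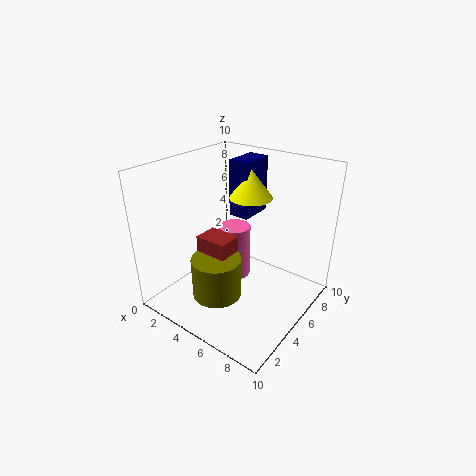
x_1 = 6
y_1 = 1.5
z_1 = 3
r_1 = 1.5
x_2 = 4.5
y_2 = 1.5
z_2 = 2
w_2 = 2
h_2 = 4.5
x_3 = 3.5
y_3 = 6
z_3 = 6
d_3 = 2.5
h_3 = 4
x_4 = 5.5
y_4 = 4
z_4 = 3
r_4 = 1
x_5 = 5
y_5 = 6.5
z_5 = 7.5
h_5 = 2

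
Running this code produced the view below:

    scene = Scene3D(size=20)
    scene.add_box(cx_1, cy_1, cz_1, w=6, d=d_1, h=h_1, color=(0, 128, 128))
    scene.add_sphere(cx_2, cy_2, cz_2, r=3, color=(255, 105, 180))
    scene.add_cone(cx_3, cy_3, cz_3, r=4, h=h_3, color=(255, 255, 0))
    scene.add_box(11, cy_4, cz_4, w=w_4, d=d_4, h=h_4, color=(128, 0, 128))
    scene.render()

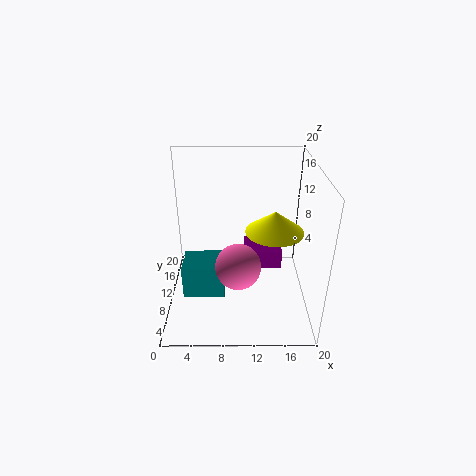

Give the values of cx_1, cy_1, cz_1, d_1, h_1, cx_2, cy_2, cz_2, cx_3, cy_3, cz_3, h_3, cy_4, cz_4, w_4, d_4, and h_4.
cx_1 = 2, cy_1 = 8, cz_1 = 1, d_1 = 5, h_1 = 5, cx_2 = 10, cy_2 = 6, cz_2 = 8, cx_3 = 15, cy_3 = 10, cz_3 = 11, h_3 = 3, cy_4 = 14, cz_4 = 2, w_4 = 6, d_4 = 5, h_4 = 3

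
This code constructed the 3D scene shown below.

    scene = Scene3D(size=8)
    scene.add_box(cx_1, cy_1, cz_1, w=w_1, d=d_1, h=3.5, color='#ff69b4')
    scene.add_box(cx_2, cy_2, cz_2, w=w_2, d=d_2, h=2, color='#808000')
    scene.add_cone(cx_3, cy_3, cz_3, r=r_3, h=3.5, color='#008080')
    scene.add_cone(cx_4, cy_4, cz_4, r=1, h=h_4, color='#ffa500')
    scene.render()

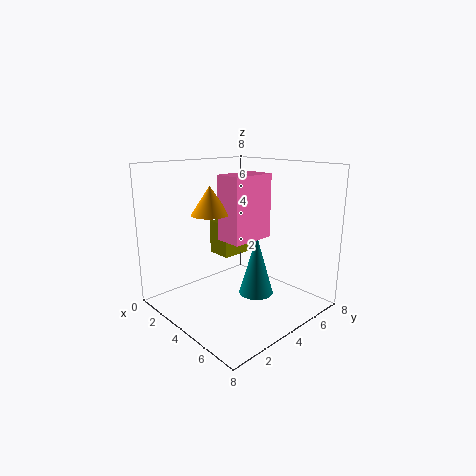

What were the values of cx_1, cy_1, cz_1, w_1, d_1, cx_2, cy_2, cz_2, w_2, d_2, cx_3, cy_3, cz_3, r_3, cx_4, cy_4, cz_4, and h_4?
cx_1 = 3.5, cy_1 = 3, cz_1 = 4, w_1 = 1.5, d_1 = 2.5, cx_2 = 1.5, cy_2 = 4, cz_2 = 2.5, w_2 = 1.5, d_2 = 2, cx_3 = 4.5, cy_3 = 5, cz_3 = 0.5, r_3 = 1, cx_4 = 3.5, cy_4 = 2.5, cz_4 = 5.5, h_4 = 1.5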